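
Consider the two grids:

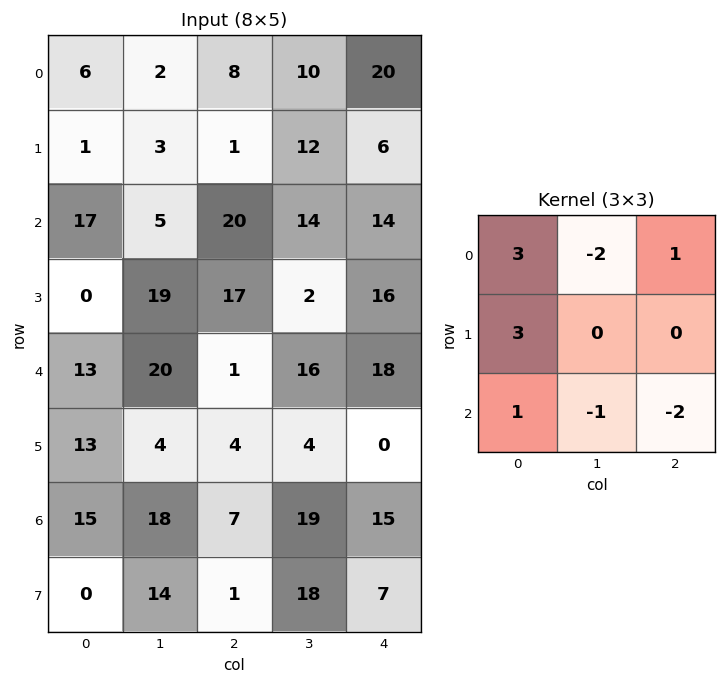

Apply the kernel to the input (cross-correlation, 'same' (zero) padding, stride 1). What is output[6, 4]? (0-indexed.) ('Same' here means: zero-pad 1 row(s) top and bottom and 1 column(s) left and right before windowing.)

The receptive field on the zero-padded input at this output position is [4 0 0 / 19 15 0 / 18 7 0]. Elementwise product with the kernel and sum: 4·3 + 0·-2 + 0·1 + 19·3 + 18·1 + 7·-1 + 0·-2.

80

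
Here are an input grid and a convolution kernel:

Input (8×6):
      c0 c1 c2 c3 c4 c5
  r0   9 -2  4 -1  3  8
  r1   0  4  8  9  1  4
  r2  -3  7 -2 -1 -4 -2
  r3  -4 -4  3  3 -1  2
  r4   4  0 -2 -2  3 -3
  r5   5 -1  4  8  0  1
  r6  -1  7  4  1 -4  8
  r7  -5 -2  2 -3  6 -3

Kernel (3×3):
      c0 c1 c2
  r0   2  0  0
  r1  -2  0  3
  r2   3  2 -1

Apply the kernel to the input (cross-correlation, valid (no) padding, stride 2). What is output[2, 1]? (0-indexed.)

6

The receptive field on the input at this output position is [-2 -2 3 / 4 8 0 / 4 1 -4]. Elementwise product with the kernel and sum: -2·2 + 4·-2 + 0·3 + 4·3 + 1·2 + -4·-1.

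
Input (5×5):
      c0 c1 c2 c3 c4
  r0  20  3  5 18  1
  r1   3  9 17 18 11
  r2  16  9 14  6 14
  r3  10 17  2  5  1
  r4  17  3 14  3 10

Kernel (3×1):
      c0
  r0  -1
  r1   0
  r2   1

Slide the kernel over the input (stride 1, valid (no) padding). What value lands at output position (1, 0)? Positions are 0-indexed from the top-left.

The receptive field on the input at this output position is [3 / 16 / 10]. Elementwise product with the kernel and sum: 3·-1 + 10·1.

7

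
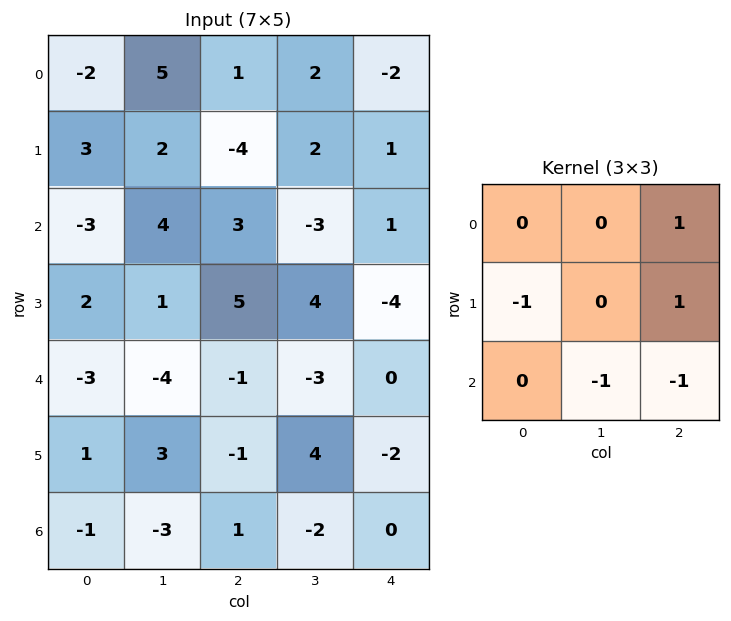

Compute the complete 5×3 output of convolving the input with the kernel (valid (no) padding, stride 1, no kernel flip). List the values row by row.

-13 2 5
-4 -14 -1
11 4 -5
5 2 -5
-1 -1 1

Output[0,0]: The receptive field on the input at this output position is [-2 5 1 / 3 2 -4 / -3 4 3]. Elementwise product with the kernel and sum: 1·1 + 3·-1 + -4·1 + 4·-1 + 3·-1.
Output[0,1]: The receptive field on the input at this output position is [5 1 2 / 2 -4 2 / 4 3 -3]. Elementwise product with the kernel and sum: 2·1 + 2·-1 + 2·1 + 3·-1 + -3·-1.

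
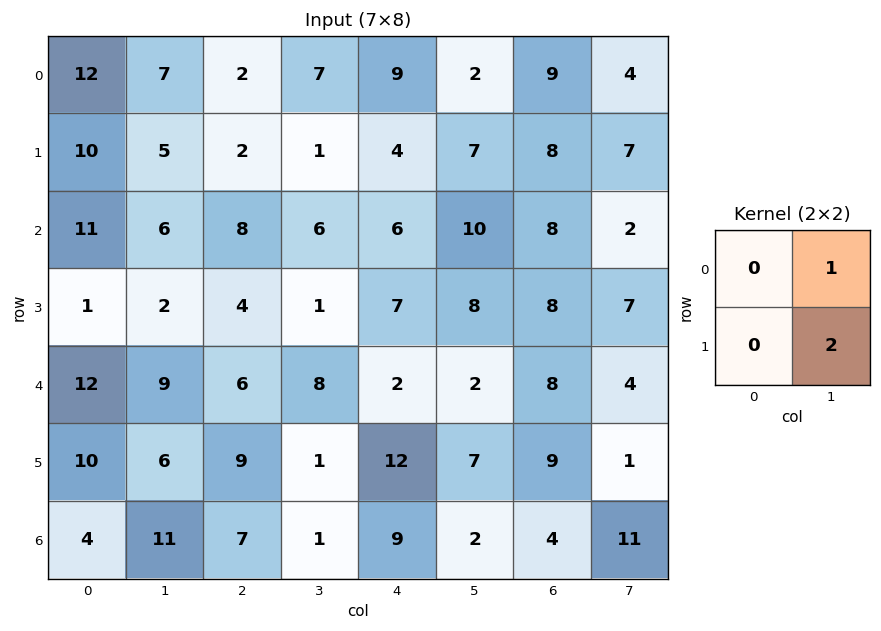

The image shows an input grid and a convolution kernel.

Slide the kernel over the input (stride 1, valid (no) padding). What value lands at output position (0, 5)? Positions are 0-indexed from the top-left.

The receptive field on the input at this output position is [2 9 / 7 8]. Elementwise product with the kernel and sum: 9·1 + 8·2.

25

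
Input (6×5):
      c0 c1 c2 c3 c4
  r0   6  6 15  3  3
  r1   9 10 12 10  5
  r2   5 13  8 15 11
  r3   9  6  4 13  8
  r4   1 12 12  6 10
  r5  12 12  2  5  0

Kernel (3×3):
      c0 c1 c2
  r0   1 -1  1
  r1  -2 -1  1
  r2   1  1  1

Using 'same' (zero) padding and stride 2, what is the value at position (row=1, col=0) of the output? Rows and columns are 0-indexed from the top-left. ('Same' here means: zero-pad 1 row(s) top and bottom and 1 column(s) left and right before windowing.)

The receptive field on the zero-padded input at this output position is [0 9 10 / 0 5 13 / 0 9 6]. Elementwise product with the kernel and sum: 0·1 + 9·-1 + 10·1 + 0·-2 + 5·-1 + 13·1 + 0·1 + 9·1 + 6·1.

24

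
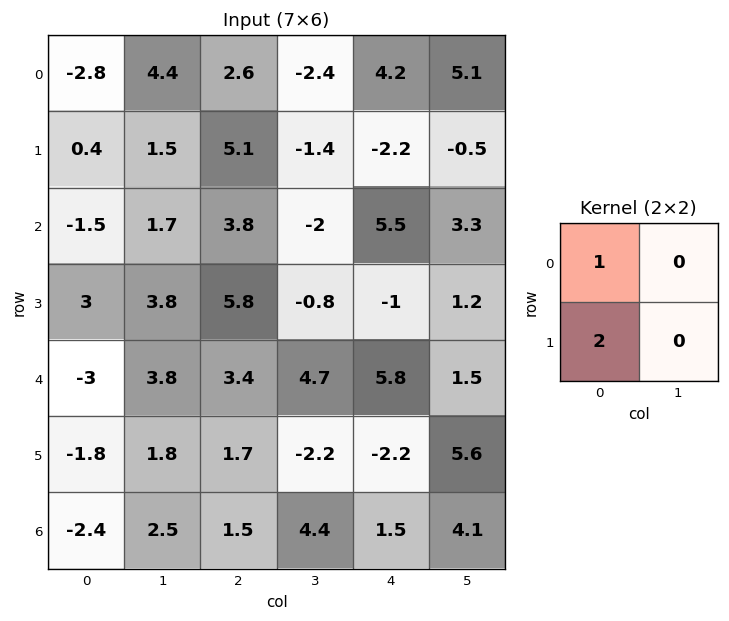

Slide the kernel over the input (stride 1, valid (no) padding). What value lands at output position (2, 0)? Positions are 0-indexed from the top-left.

The receptive field on the input at this output position is [-1.5 1.7 / 3 3.8]. Elementwise product with the kernel and sum: -1.5·1 + 3·2.

4.5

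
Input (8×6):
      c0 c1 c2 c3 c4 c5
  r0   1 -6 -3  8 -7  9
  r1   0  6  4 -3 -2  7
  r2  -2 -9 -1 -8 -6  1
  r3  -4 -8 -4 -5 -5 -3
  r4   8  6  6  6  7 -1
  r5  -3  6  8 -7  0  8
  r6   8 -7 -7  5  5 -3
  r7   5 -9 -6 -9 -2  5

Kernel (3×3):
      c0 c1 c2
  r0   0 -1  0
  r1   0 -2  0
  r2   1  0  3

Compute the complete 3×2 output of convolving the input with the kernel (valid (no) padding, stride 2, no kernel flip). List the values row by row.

-11 -21
51 45
-31 16

Output[0,0]: The receptive field on the input at this output position is [1 -6 -3 / 0 6 4 / -2 -9 -1]. Elementwise product with the kernel and sum: -6·-1 + 6·-2 + -2·1 + -1·3.
Output[0,1]: The receptive field on the input at this output position is [-3 8 -7 / 4 -3 -2 / -1 -8 -6]. Elementwise product with the kernel and sum: 8·-1 + -3·-2 + -1·1 + -6·3.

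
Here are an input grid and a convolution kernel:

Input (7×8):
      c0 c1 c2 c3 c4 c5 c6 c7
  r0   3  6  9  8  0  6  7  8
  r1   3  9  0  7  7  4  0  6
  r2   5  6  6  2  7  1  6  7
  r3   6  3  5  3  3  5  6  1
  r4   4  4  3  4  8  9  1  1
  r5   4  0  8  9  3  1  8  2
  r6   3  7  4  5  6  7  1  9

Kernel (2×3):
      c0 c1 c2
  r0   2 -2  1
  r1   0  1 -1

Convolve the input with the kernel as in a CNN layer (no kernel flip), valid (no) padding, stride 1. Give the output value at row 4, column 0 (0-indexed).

-5

The receptive field on the input at this output position is [4 4 3 / 4 0 8]. Elementwise product with the kernel and sum: 4·2 + 4·-2 + 3·1 + 0·1 + 8·-1.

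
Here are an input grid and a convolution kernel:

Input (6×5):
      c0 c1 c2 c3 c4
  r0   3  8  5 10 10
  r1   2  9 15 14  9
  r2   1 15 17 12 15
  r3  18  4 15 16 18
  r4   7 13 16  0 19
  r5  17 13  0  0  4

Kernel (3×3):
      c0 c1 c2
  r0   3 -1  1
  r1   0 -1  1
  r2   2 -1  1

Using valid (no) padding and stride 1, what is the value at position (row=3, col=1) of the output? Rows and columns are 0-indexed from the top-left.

The receptive field on the input at this output position is [4 15 16 / 13 16 0 / 13 0 0]. Elementwise product with the kernel and sum: 4·3 + 15·-1 + 16·1 + 16·-1 + 0·1 + 13·2 + 0·-1 + 0·1.

23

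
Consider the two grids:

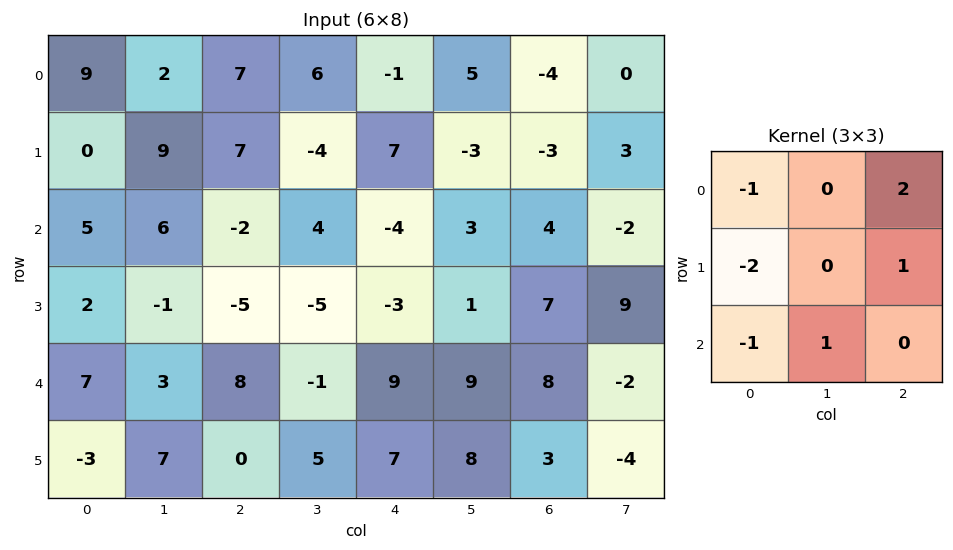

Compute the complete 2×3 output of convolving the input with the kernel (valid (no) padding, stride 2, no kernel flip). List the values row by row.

13 -10 -17
-22 -8 25

Output[0,0]: The receptive field on the input at this output position is [9 2 7 / 0 9 7 / 5 6 -2]. Elementwise product with the kernel and sum: 9·-1 + 7·2 + 0·-2 + 7·1 + 5·-1 + 6·1.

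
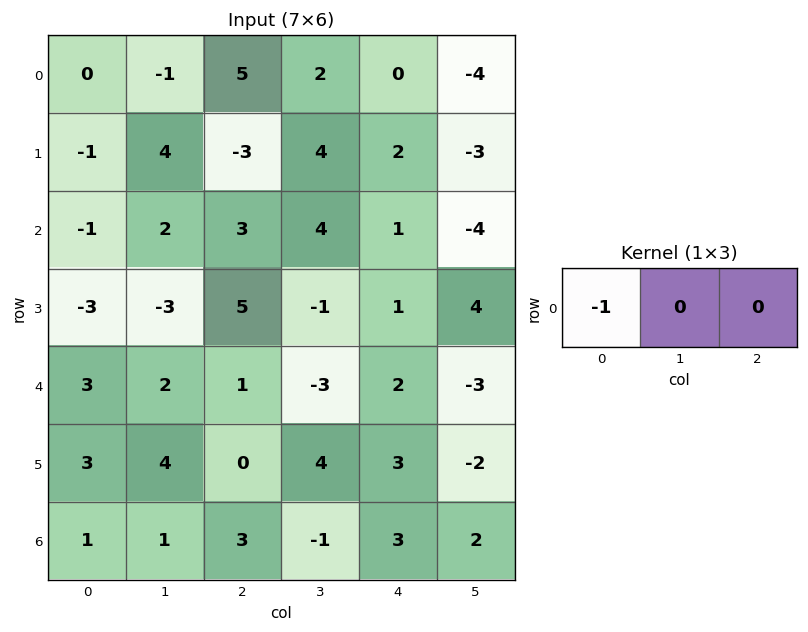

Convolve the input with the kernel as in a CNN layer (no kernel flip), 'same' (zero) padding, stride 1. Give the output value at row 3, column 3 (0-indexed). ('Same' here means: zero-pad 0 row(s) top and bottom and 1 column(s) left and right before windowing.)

-5

The receptive field on the zero-padded input at this output position is [5 -1 1]. Elementwise product with the kernel and sum: 5·-1.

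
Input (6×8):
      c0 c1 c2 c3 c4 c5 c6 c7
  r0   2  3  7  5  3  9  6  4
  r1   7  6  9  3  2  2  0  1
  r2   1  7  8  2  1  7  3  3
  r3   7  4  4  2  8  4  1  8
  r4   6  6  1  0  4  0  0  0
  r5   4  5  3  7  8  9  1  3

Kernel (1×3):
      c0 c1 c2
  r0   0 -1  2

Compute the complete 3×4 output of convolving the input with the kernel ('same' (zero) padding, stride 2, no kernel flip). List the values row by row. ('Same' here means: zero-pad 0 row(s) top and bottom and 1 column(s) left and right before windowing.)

Output[0,0]: The receptive field on the zero-padded input at this output position is [0 2 3]. Elementwise product with the kernel and sum: 2·-1 + 3·2.

4 3 15 2
13 -4 13 3
6 -1 -4 0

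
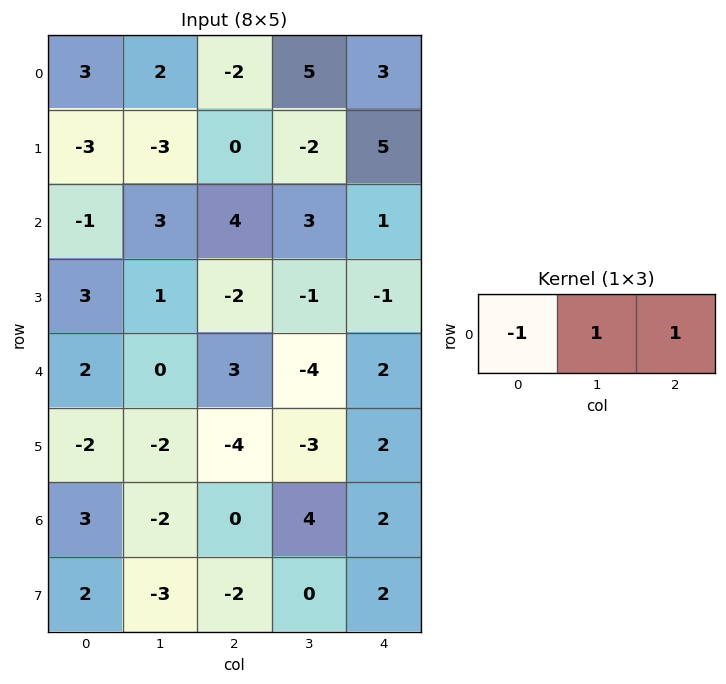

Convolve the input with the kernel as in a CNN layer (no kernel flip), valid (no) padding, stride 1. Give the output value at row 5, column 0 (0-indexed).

-4

The receptive field on the input at this output position is [-2 -2 -4]. Elementwise product with the kernel and sum: -2·-1 + -2·1 + -4·1.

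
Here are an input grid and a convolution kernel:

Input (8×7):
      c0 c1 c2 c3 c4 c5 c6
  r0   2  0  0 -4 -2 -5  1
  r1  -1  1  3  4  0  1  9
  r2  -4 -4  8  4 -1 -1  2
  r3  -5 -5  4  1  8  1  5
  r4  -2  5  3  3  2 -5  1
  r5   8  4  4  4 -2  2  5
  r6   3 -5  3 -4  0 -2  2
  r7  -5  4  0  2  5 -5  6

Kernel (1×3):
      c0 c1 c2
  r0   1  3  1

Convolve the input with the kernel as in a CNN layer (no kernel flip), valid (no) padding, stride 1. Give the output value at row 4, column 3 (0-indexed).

4

The receptive field on the input at this output position is [3 2 -5]. Elementwise product with the kernel and sum: 3·1 + 2·3 + -5·1.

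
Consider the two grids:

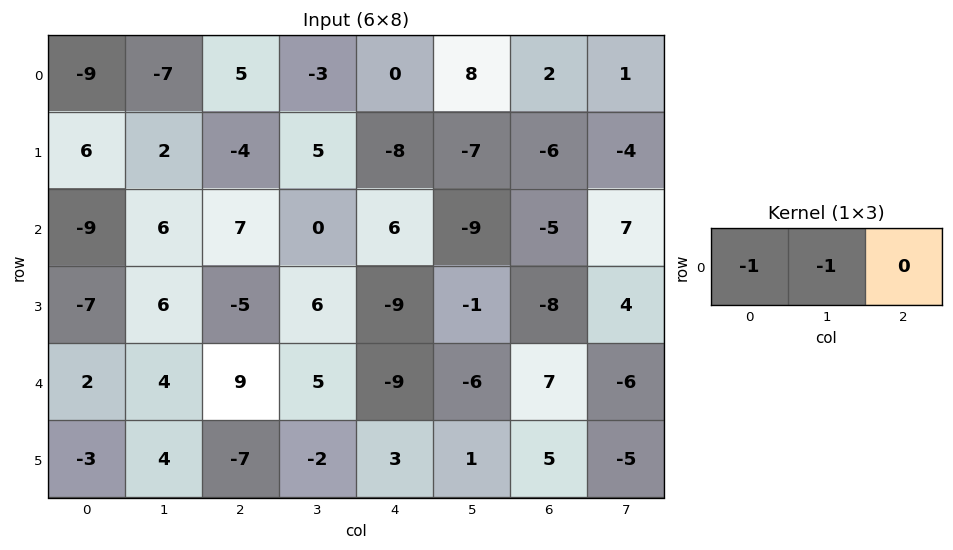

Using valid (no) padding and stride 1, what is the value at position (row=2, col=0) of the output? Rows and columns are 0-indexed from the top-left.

The receptive field on the input at this output position is [-9 6 7]. Elementwise product with the kernel and sum: -9·-1 + 6·-1.

3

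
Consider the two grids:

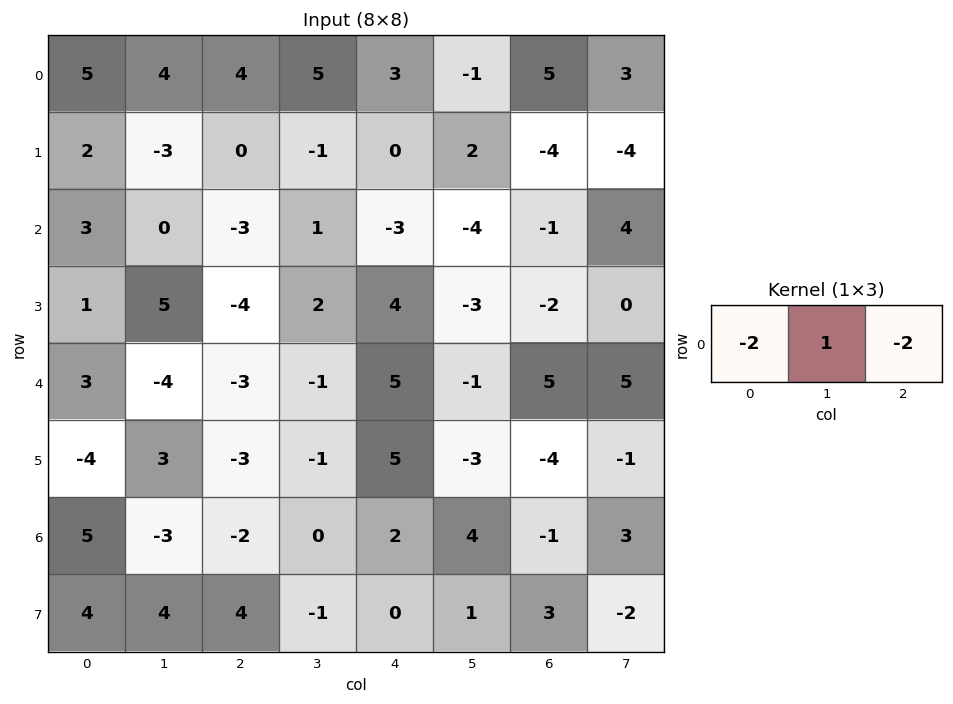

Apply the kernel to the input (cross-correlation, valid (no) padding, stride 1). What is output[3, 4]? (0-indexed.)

The receptive field on the input at this output position is [4 -3 -2]. Elementwise product with the kernel and sum: 4·-2 + -3·1 + -2·-2.

-7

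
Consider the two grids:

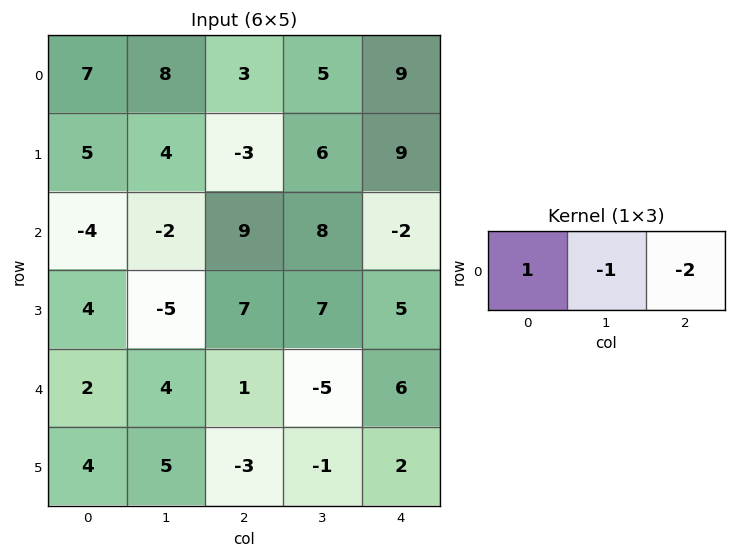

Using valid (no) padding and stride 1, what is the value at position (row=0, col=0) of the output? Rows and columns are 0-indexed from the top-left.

The receptive field on the input at this output position is [7 8 3]. Elementwise product with the kernel and sum: 7·1 + 8·-1 + 3·-2.

-7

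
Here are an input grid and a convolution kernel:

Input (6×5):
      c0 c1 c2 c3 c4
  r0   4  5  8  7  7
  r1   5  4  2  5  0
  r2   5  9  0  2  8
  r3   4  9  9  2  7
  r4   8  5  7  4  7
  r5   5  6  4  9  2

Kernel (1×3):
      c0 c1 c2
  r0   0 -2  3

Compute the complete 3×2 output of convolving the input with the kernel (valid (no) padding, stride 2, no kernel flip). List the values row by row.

Output[0,0]: The receptive field on the input at this output position is [4 5 8]. Elementwise product with the kernel and sum: 5·-2 + 8·3.

14 7
-18 20
11 13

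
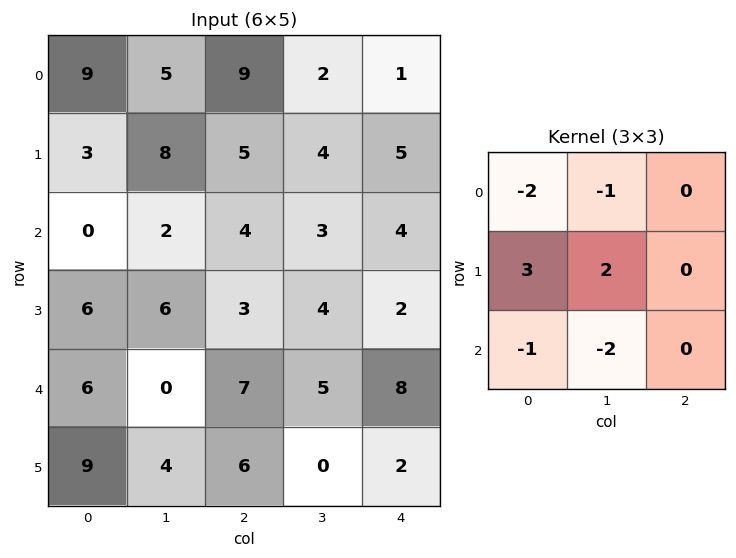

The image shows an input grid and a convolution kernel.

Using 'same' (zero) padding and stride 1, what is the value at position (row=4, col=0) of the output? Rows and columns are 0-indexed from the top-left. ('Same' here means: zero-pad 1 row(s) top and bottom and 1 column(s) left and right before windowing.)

The receptive field on the zero-padded input at this output position is [0 6 6 / 0 6 0 / 0 9 4]. Elementwise product with the kernel and sum: 0·-2 + 6·-1 + 0·3 + 6·2 + 0·-1 + 9·-2.

-12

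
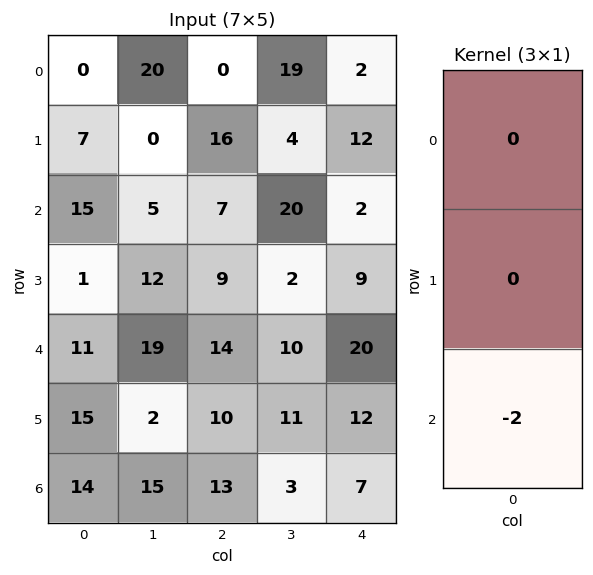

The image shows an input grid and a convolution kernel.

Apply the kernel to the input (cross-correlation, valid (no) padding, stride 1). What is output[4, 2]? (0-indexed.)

The receptive field on the input at this output position is [14 / 10 / 13]. Elementwise product with the kernel and sum: 13·-2.

-26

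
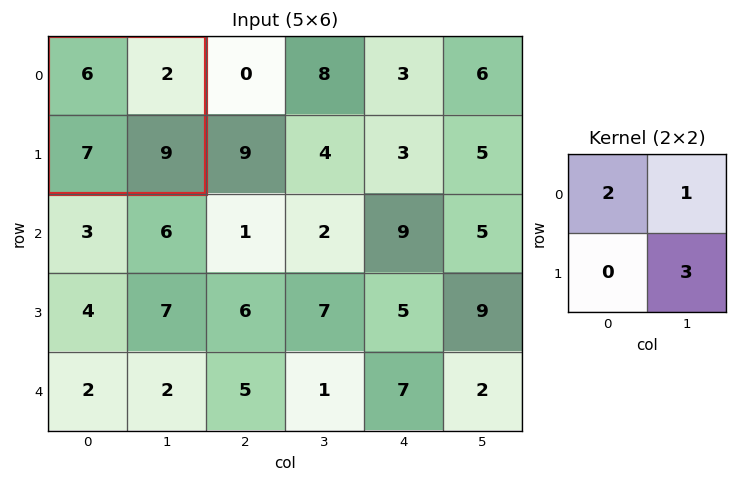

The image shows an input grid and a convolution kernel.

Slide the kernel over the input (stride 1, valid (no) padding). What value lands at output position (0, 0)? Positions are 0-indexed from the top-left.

The receptive field on the input at this output position is [6 2 / 7 9]. Elementwise product with the kernel and sum: 6·2 + 2·1 + 9·3.

41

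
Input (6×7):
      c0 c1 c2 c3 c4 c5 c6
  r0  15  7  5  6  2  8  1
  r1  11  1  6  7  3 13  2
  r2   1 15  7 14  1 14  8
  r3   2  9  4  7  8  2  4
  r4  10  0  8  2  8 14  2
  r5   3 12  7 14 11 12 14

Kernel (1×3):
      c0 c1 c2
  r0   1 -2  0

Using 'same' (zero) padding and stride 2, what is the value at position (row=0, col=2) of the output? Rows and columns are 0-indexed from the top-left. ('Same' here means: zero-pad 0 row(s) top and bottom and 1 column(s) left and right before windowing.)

The receptive field on the zero-padded input at this output position is [6 2 8]. Elementwise product with the kernel and sum: 6·1 + 2·-2.

2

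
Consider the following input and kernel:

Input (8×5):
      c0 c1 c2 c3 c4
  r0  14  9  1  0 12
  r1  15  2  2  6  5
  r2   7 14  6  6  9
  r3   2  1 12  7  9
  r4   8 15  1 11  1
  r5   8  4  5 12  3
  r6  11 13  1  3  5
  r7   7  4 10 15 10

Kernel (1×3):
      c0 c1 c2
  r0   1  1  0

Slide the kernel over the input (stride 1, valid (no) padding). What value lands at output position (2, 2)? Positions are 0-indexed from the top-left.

The receptive field on the input at this output position is [6 6 9]. Elementwise product with the kernel and sum: 6·1 + 6·1.

12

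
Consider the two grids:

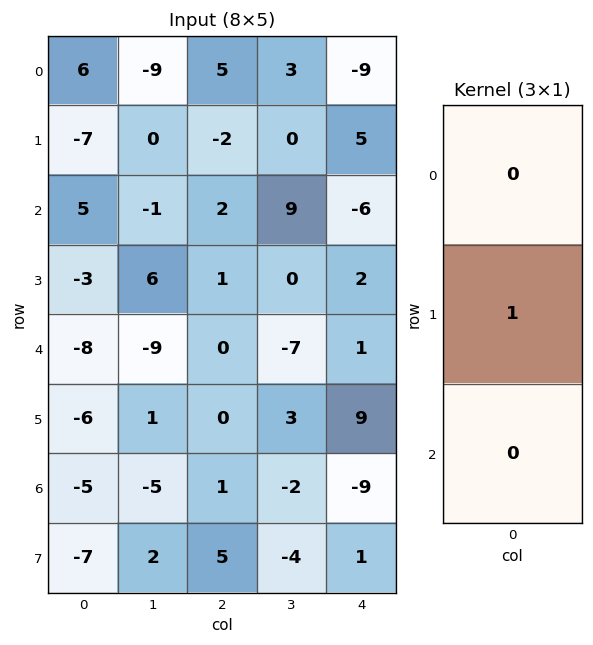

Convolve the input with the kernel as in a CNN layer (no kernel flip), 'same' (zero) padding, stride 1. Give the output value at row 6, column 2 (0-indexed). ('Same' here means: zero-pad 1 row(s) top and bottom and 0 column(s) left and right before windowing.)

The receptive field on the zero-padded input at this output position is [0 / 1 / 5]. Elementwise product with the kernel and sum: 1·1.

1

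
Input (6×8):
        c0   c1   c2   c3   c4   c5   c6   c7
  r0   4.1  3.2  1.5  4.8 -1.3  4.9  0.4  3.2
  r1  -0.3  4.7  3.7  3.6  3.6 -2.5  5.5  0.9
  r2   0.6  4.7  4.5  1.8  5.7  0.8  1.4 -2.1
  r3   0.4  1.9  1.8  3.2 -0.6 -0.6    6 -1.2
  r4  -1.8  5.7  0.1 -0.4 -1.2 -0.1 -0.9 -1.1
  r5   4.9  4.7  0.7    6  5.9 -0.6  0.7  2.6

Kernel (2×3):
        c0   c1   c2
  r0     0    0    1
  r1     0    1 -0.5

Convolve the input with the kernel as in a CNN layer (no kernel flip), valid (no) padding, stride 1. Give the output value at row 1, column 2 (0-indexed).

2.55

The receptive field on the input at this output position is [3.7 3.6 3.6 / 4.5 1.8 5.7]. Elementwise product with the kernel and sum: 3.6·1 + 1.8·1 + 5.7·-0.5.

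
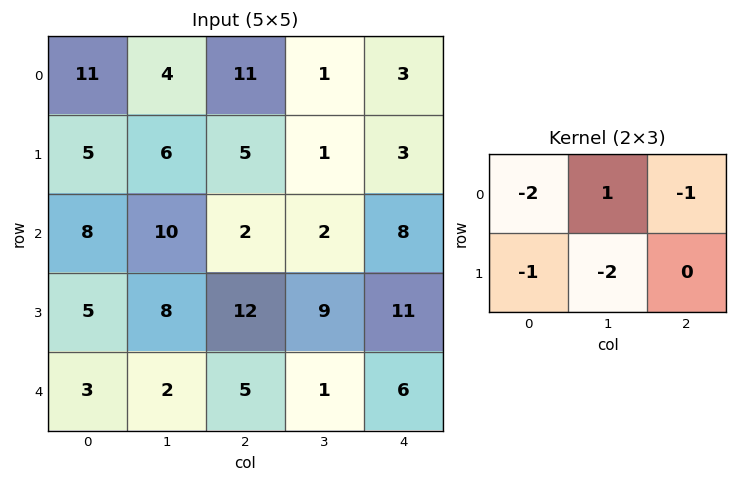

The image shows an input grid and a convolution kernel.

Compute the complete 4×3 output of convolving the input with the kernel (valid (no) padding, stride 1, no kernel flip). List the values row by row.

Output[0,0]: The receptive field on the input at this output position is [11 4 11 / 5 6 5]. Elementwise product with the kernel and sum: 11·-2 + 4·1 + 11·-1 + 5·-1 + 6·-2.
Output[0,1]: The receptive field on the input at this output position is [4 11 1 / 6 5 1]. Elementwise product with the kernel and sum: 4·-2 + 11·1 + 1·-1 + 6·-1 + 5·-2.

-46 -14 -31
-37 -22 -18
-29 -52 -40
-21 -25 -33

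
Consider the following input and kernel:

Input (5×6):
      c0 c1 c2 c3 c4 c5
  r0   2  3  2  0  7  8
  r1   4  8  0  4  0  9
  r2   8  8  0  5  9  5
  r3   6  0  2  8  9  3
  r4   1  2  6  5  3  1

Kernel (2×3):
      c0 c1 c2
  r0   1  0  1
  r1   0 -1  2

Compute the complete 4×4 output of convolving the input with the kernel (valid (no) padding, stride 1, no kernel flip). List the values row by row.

Output[0,0]: The receptive field on the input at this output position is [2 3 2 / 4 8 0]. Elementwise product with the kernel and sum: 2·1 + 2·1 + 8·-1 + 0·2.
Output[0,1]: The receptive field on the input at this output position is [3 2 0 / 8 0 4]. Elementwise product with the kernel and sum: 3·1 + 0·1 + 0·-1 + 4·2.

-4 11 5 26
-4 22 13 14
12 27 19 7
18 12 12 10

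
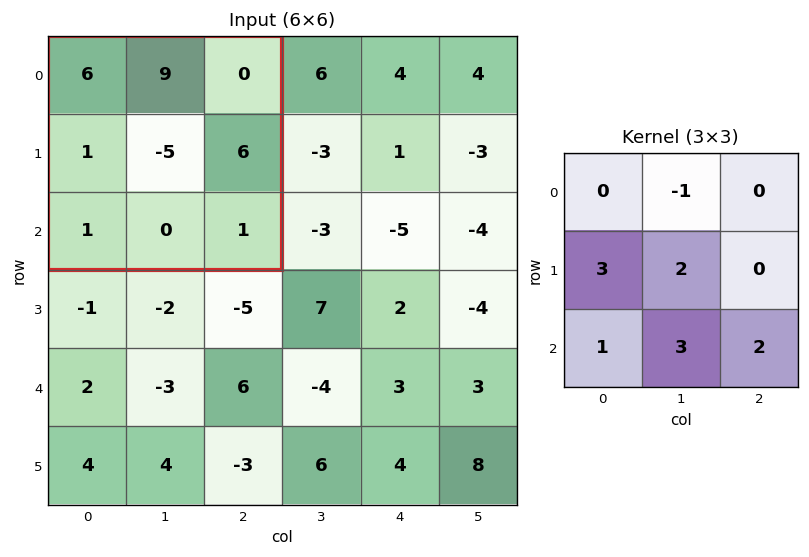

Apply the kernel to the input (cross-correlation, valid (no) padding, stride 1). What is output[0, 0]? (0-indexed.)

-13

The receptive field on the input at this output position is [6 9 0 / 1 -5 6 / 1 0 1]. Elementwise product with the kernel and sum: 9·-1 + 1·3 + -5·2 + 1·1 + 0·3 + 1·2.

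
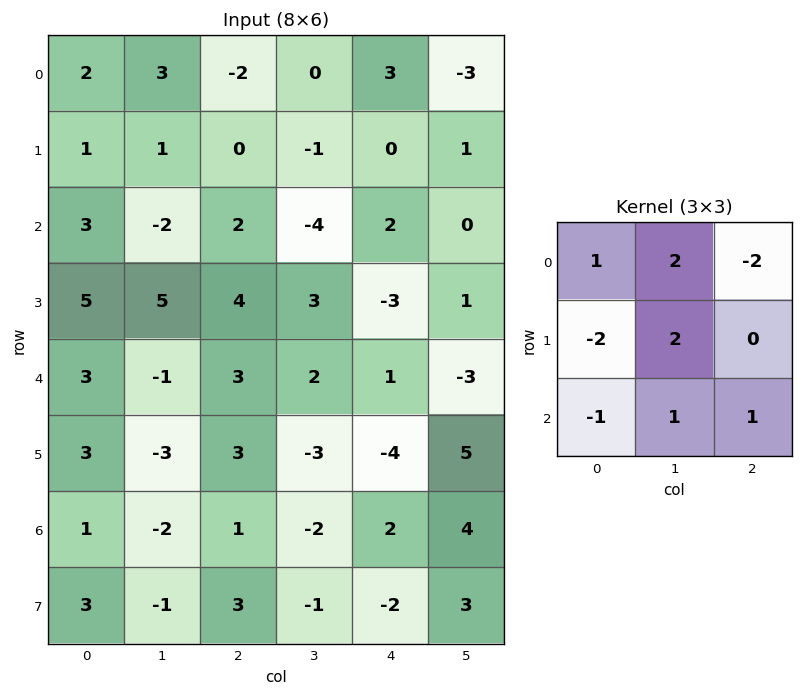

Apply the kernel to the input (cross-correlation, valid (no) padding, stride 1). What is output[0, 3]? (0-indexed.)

The receptive field on the input at this output position is [0 3 -3 / -1 0 1 / -4 2 0]. Elementwise product with the kernel and sum: 0·1 + 3·2 + -3·-2 + -1·-2 + 0·2 + -4·-1 + 2·1 + 0·1.

20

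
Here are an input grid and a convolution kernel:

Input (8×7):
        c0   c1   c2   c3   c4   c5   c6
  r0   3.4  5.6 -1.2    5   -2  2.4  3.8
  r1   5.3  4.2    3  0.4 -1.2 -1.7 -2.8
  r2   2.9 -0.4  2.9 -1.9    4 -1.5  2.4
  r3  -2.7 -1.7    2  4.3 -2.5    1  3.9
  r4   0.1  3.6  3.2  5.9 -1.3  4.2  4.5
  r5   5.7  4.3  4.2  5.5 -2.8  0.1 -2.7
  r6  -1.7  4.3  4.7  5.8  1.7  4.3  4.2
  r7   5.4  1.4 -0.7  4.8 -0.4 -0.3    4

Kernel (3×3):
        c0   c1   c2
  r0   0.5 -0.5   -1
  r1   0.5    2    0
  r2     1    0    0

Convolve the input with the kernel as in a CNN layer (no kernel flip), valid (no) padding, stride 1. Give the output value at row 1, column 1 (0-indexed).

4.1

The receptive field on the input at this output position is [4.2 3 0.4 / -0.4 2.9 -1.9 / -1.7 2 4.3]. Elementwise product with the kernel and sum: 4.2·0.5 + 3·-0.5 + 0.4·-1 + -0.4·0.5 + 2.9·2 + -1.7·1.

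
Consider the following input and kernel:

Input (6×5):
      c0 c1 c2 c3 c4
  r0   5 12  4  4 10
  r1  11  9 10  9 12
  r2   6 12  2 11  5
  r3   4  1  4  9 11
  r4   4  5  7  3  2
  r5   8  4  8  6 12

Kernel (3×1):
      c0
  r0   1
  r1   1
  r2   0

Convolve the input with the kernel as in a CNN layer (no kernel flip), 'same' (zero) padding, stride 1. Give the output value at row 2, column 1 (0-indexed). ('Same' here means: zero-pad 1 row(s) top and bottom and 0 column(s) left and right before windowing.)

The receptive field on the zero-padded input at this output position is [9 / 12 / 1]. Elementwise product with the kernel and sum: 9·1 + 12·1.

21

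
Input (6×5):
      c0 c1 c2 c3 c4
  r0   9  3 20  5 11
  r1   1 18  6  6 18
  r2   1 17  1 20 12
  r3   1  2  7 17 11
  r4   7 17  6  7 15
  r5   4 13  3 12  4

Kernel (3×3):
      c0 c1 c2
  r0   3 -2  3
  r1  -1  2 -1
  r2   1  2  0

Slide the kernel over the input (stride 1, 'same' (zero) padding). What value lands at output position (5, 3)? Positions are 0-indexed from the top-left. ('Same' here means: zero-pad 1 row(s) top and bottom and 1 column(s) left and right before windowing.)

66

The receptive field on the zero-padded input at this output position is [6 7 15 / 3 12 4 / 0 0 0]. Elementwise product with the kernel and sum: 6·3 + 7·-2 + 15·3 + 3·-1 + 12·2 + 4·-1 + 0·1 + 0·2.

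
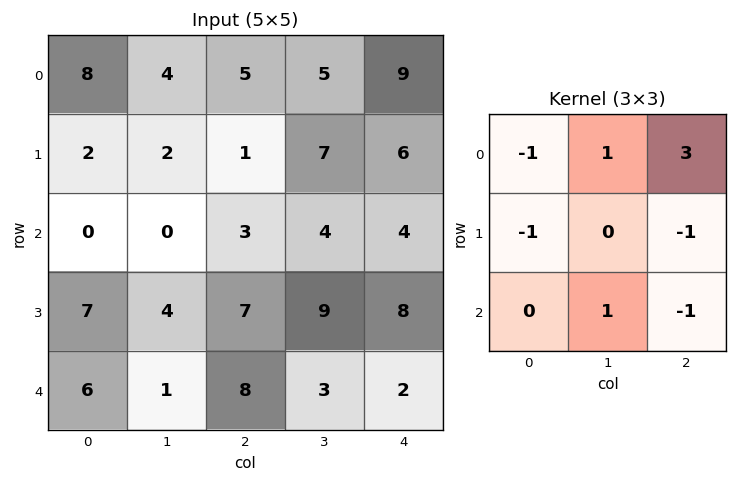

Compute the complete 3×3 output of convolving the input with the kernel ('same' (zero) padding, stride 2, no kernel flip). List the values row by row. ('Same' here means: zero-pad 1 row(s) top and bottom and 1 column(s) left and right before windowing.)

-4 -15 1
11 14 3
18 26 -4

Output[0,0]: The receptive field on the zero-padded input at this output position is [0 0 0 / 0 8 4 / 0 2 2]. Elementwise product with the kernel and sum: 0·-1 + 0·1 + 0·3 + 0·-1 + 4·-1 + 2·1 + 2·-1.
Output[0,1]: The receptive field on the zero-padded input at this output position is [0 0 0 / 4 5 5 / 2 1 7]. Elementwise product with the kernel and sum: 0·-1 + 0·1 + 0·3 + 4·-1 + 5·-1 + 1·1 + 7·-1.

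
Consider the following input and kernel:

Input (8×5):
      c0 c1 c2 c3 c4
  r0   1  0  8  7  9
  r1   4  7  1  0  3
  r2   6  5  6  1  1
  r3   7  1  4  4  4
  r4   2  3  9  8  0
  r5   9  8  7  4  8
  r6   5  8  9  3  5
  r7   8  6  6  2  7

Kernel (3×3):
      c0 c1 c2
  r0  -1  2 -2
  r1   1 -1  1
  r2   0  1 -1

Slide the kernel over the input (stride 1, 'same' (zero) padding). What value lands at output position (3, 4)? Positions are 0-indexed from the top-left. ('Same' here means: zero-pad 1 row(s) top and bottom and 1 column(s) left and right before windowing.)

1

The receptive field on the zero-padded input at this output position is [1 1 0 / 4 4 0 / 8 0 0]. Elementwise product with the kernel and sum: 1·-1 + 1·2 + 0·-2 + 4·1 + 4·-1 + 0·1 + 0·1 + 0·-1.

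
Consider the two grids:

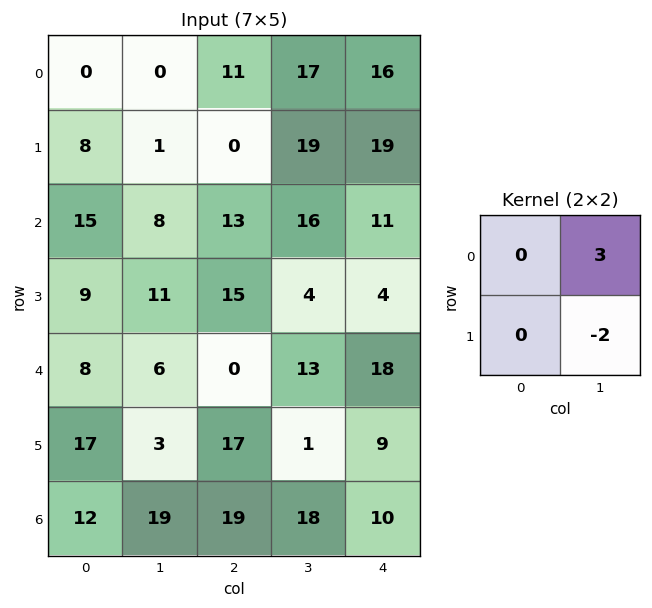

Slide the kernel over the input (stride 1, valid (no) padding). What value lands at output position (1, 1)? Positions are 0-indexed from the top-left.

-26

The receptive field on the input at this output position is [1 0 / 8 13]. Elementwise product with the kernel and sum: 0·3 + 13·-2.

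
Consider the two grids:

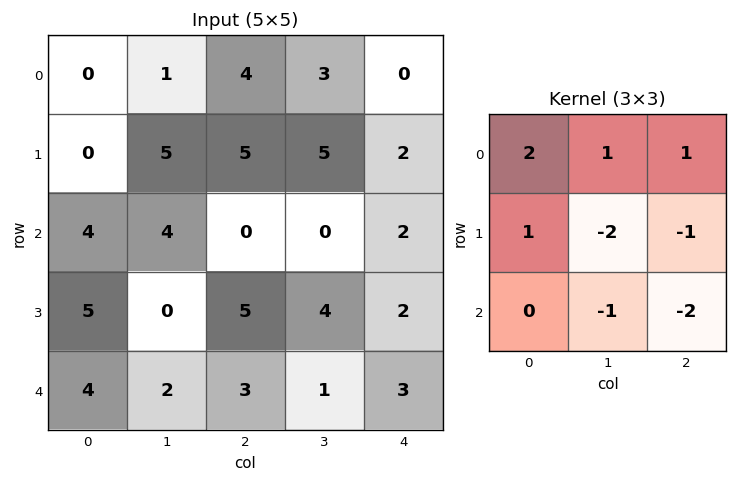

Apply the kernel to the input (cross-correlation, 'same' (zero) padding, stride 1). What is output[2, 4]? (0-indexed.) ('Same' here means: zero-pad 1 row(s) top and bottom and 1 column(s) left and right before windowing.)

The receptive field on the zero-padded input at this output position is [5 2 0 / 0 2 0 / 4 2 0]. Elementwise product with the kernel and sum: 5·2 + 2·1 + 0·1 + 0·1 + 2·-2 + 0·-1 + 2·-1 + 0·-2.

6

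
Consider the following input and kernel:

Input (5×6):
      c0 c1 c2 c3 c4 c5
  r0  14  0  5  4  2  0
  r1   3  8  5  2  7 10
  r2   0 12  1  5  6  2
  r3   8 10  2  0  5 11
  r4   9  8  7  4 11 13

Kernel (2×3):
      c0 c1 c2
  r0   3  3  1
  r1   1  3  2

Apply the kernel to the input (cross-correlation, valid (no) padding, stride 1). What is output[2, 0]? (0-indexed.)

79

The receptive field on the input at this output position is [0 12 1 / 8 10 2]. Elementwise product with the kernel and sum: 0·3 + 12·3 + 1·1 + 8·1 + 10·3 + 2·2.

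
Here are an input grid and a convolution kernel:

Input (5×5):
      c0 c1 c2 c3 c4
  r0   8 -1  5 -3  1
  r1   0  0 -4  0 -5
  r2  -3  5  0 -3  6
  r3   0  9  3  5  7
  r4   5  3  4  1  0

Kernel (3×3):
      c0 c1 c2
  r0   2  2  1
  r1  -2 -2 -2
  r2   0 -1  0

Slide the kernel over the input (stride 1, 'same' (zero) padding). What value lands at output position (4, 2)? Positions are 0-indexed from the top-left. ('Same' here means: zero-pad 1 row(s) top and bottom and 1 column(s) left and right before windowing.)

13

The receptive field on the zero-padded input at this output position is [9 3 5 / 3 4 1 / 0 0 0]. Elementwise product with the kernel and sum: 9·2 + 3·2 + 5·1 + 3·-2 + 4·-2 + 1·-2 + 0·-1.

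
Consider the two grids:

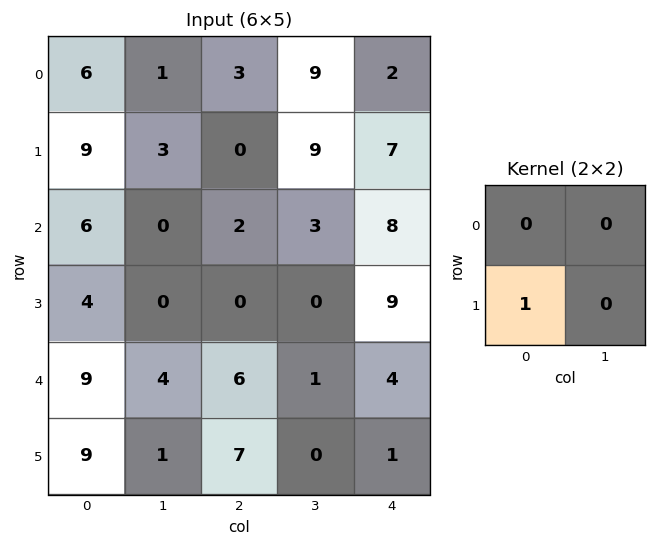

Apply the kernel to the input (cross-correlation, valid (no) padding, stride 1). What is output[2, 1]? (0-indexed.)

0

The receptive field on the input at this output position is [0 2 / 0 0]. Elementwise product with the kernel and sum: 0·1.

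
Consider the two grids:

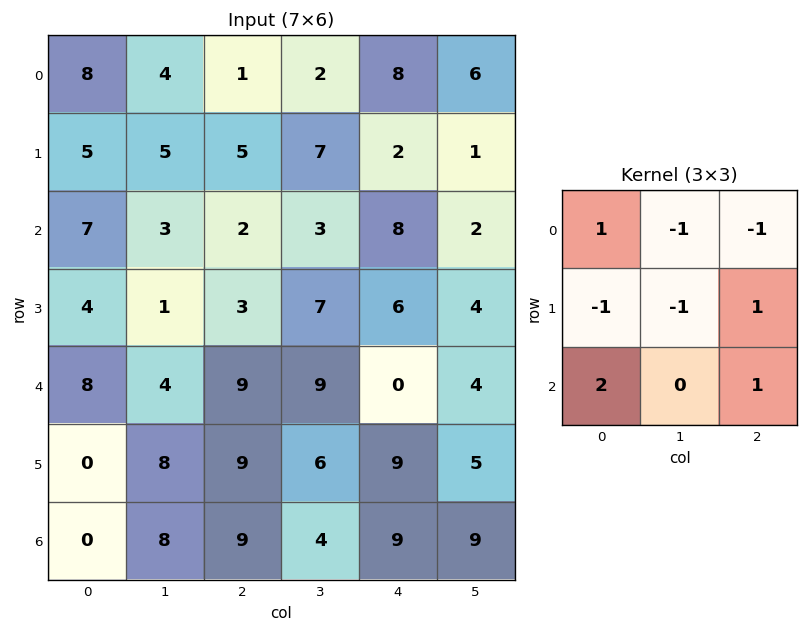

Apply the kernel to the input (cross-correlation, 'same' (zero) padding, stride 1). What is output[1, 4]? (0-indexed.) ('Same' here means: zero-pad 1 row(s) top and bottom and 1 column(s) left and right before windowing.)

The receptive field on the zero-padded input at this output position is [2 8 6 / 7 2 1 / 3 8 2]. Elementwise product with the kernel and sum: 2·1 + 8·-1 + 6·-1 + 7·-1 + 2·-1 + 1·1 + 3·2 + 2·1.

-12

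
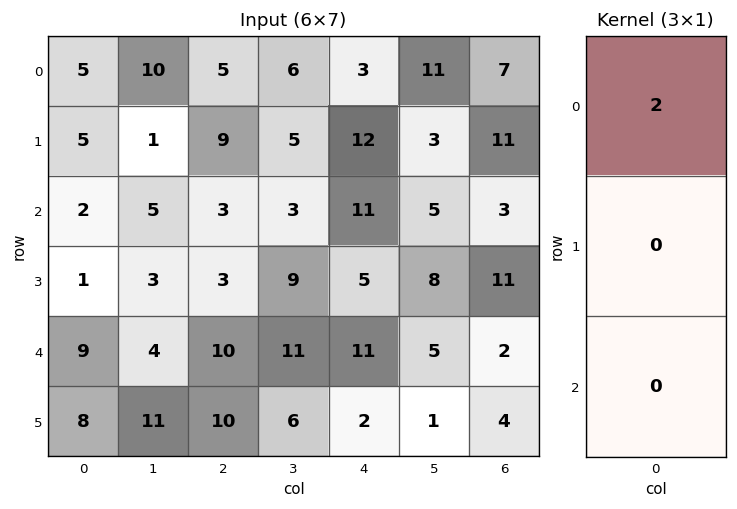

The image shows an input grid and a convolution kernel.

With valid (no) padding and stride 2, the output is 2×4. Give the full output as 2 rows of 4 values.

Output[0,0]: The receptive field on the input at this output position is [5 / 5 / 2]. Elementwise product with the kernel and sum: 5·2.

10 10 6 14
4 6 22 6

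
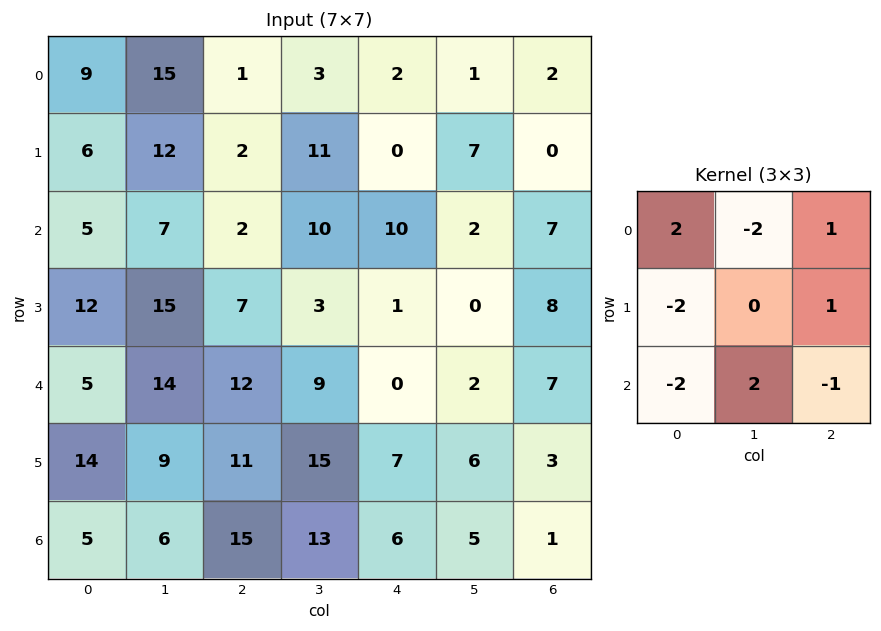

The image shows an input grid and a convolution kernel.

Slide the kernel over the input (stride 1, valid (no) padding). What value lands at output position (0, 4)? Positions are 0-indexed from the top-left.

-19

The receptive field on the input at this output position is [2 1 2 / 0 7 0 / 10 2 7]. Elementwise product with the kernel and sum: 2·2 + 1·-2 + 2·1 + 0·-2 + 0·1 + 10·-2 + 2·2 + 7·-1.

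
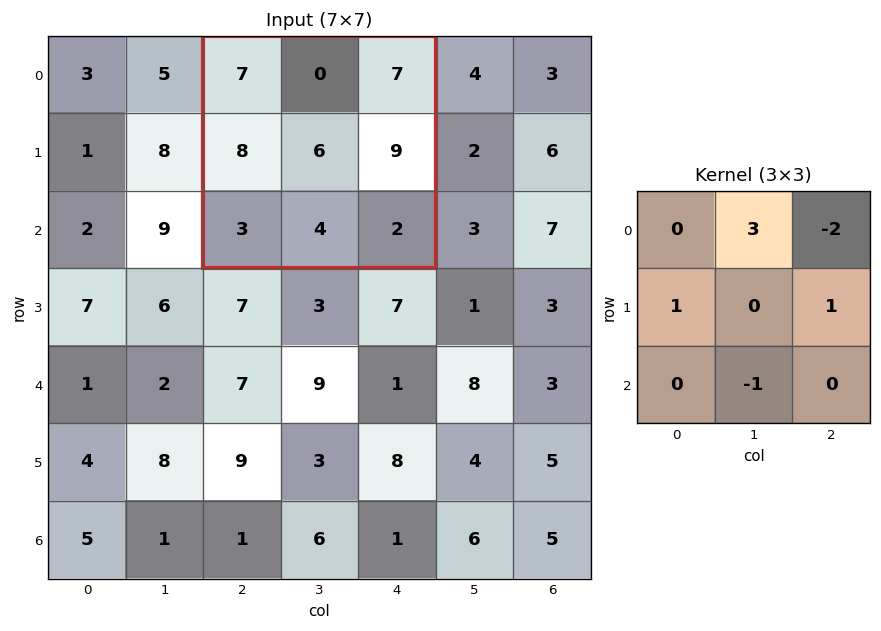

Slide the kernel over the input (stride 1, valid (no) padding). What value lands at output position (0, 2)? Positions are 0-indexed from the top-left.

-1

The receptive field on the input at this output position is [7 0 7 / 8 6 9 / 3 4 2]. Elementwise product with the kernel and sum: 0·3 + 7·-2 + 8·1 + 9·1 + 4·-1.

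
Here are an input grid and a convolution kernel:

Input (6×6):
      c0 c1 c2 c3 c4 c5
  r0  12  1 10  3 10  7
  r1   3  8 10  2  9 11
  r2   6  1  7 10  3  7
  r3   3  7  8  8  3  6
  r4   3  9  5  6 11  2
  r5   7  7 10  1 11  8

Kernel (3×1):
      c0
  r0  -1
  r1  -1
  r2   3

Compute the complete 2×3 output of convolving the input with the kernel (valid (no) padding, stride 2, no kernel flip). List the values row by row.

Output[0,0]: The receptive field on the input at this output position is [12 / 3 / 6]. Elementwise product with the kernel and sum: 12·-1 + 3·-1 + 6·3.
Output[0,1]: The receptive field on the input at this output position is [10 / 10 / 7]. Elementwise product with the kernel and sum: 10·-1 + 10·-1 + 7·3.

3 1 -10
0 0 27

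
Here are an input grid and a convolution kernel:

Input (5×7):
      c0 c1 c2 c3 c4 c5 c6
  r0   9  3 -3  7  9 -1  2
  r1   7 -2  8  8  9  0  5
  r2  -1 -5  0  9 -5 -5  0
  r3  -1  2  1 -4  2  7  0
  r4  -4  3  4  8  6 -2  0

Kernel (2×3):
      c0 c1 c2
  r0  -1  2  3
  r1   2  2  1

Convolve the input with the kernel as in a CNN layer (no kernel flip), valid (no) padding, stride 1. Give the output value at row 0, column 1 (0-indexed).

32

The receptive field on the input at this output position is [3 -3 7 / -2 8 8]. Elementwise product with the kernel and sum: 3·-1 + -3·2 + 7·3 + -2·2 + 8·2 + 8·1.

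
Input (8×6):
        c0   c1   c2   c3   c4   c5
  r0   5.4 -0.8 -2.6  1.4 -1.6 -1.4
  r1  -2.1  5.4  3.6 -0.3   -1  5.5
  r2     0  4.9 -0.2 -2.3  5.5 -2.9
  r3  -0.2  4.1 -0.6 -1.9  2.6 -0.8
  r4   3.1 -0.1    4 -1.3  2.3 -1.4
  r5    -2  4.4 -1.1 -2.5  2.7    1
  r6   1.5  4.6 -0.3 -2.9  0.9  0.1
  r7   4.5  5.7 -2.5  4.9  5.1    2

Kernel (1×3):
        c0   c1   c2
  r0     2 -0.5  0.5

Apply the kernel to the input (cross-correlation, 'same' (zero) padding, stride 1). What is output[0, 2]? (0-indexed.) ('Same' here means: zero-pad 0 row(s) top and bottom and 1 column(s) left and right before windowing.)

0.4

The receptive field on the zero-padded input at this output position is [-0.8 -2.6 1.4]. Elementwise product with the kernel and sum: -0.8·2 + -2.6·-0.5 + 1.4·0.5.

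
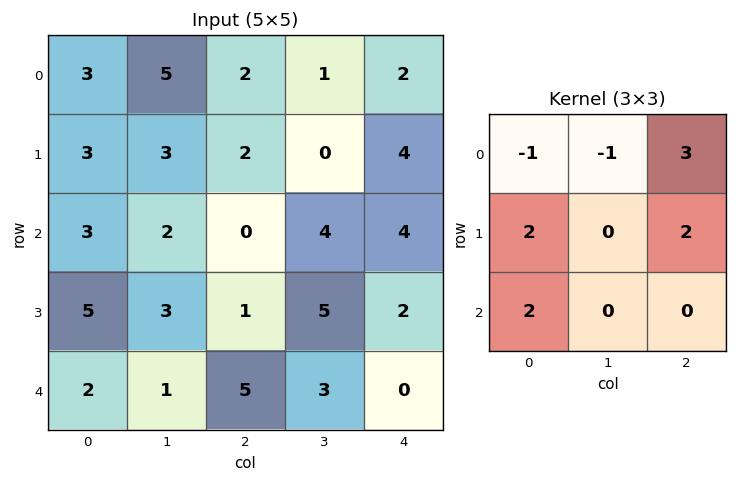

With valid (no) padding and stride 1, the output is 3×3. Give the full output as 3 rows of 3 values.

14 6 15
16 13 20
11 28 24

Output[0,0]: The receptive field on the input at this output position is [3 5 2 / 3 3 2 / 3 2 0]. Elementwise product with the kernel and sum: 3·-1 + 5·-1 + 2·3 + 3·2 + 2·2 + 3·2.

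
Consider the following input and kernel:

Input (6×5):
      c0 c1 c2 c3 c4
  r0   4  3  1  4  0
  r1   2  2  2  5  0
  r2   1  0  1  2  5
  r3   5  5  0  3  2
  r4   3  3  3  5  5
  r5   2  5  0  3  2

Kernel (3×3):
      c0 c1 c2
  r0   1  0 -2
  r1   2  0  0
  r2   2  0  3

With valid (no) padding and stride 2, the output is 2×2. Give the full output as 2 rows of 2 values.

11 22
24 12

Output[0,0]: The receptive field on the input at this output position is [4 3 1 / 2 2 2 / 1 0 1]. Elementwise product with the kernel and sum: 4·1 + 1·-2 + 2·2 + 1·2 + 1·3.
Output[0,1]: The receptive field on the input at this output position is [1 4 0 / 2 5 0 / 1 2 5]. Elementwise product with the kernel and sum: 1·1 + 0·-2 + 2·2 + 1·2 + 5·3.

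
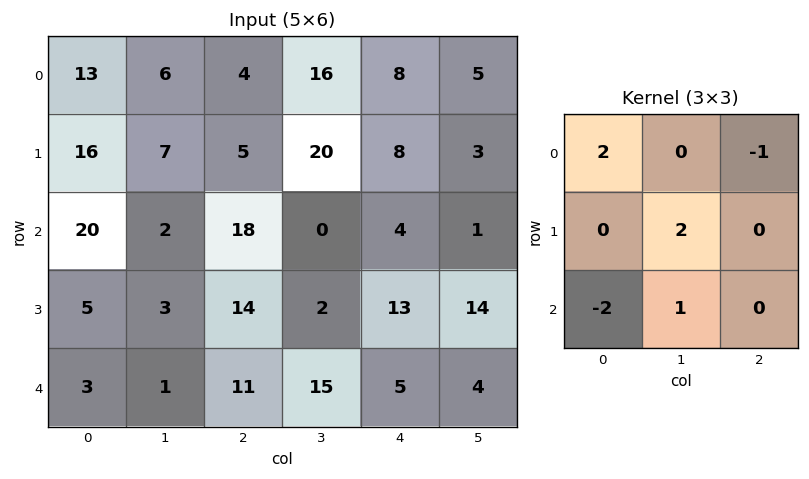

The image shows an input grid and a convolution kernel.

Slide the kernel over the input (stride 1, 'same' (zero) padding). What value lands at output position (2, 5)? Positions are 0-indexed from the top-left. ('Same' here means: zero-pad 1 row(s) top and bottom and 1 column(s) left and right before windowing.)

6

The receptive field on the zero-padded input at this output position is [8 3 0 / 4 1 0 / 13 14 0]. Elementwise product with the kernel and sum: 8·2 + 0·-1 + 1·2 + 13·-2 + 14·1.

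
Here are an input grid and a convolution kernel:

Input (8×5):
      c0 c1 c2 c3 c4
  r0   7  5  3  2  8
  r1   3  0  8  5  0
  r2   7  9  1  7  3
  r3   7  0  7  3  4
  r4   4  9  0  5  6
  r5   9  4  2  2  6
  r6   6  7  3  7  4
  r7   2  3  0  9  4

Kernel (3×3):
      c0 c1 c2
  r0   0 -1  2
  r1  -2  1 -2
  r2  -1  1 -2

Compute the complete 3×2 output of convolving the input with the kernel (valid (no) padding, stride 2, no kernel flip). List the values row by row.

-21 3
-30 -27
-32 -11

Output[0,0]: The receptive field on the input at this output position is [7 5 3 / 3 0 8 / 7 9 1]. Elementwise product with the kernel and sum: 5·-1 + 3·2 + 3·-2 + 0·1 + 8·-2 + 7·-1 + 9·1 + 1·-2.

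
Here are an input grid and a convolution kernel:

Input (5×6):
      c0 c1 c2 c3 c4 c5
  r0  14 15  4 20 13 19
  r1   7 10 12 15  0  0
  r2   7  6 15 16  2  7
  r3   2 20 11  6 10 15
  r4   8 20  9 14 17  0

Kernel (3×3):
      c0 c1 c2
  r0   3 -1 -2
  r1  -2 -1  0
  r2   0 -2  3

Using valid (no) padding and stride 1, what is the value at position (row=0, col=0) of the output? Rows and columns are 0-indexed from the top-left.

28

The receptive field on the input at this output position is [14 15 4 / 7 10 12 / 7 6 15]. Elementwise product with the kernel and sum: 14·3 + 15·-1 + 4·-2 + 7·-2 + 10·-1 + 6·-2 + 15·3.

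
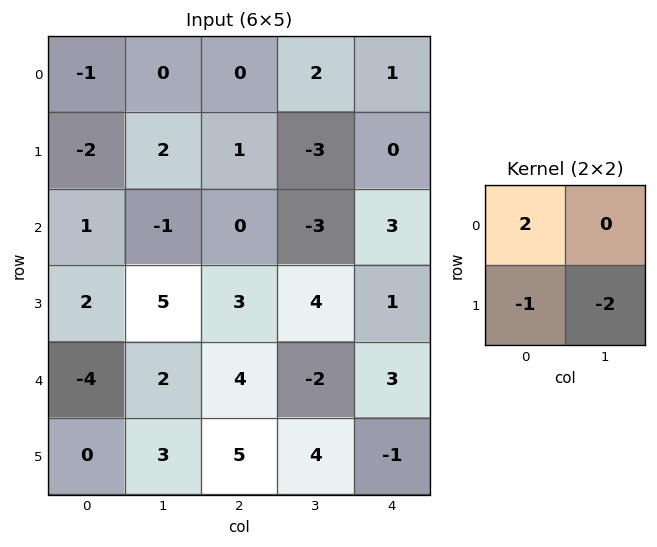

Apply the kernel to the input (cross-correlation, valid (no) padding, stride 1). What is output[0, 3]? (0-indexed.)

The receptive field on the input at this output position is [2 1 / -3 0]. Elementwise product with the kernel and sum: 2·2 + -3·-1 + 0·-2.

7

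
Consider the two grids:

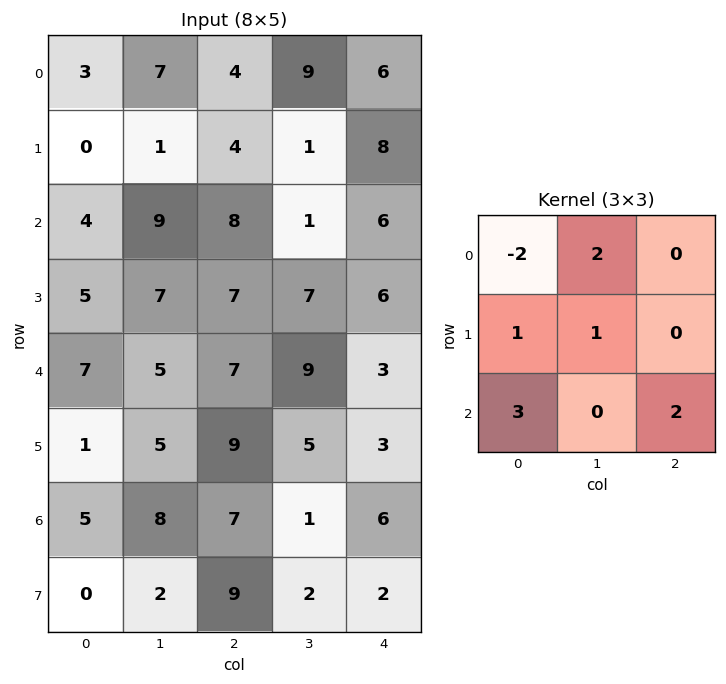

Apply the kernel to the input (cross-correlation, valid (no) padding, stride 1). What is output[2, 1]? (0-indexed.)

The receptive field on the input at this output position is [9 8 1 / 7 7 7 / 5 7 9]. Elementwise product with the kernel and sum: 9·-2 + 8·2 + 7·1 + 7·1 + 5·3 + 9·2.

45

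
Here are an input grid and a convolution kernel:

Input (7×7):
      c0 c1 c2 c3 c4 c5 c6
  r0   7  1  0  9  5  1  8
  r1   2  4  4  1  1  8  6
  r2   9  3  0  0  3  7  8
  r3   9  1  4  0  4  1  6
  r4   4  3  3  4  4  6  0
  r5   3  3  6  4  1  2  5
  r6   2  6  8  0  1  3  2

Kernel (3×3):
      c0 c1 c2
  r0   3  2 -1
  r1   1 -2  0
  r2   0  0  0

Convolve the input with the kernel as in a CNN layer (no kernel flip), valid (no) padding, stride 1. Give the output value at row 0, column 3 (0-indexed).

The receptive field on the input at this output position is [9 5 1 / 1 1 8 / 0 3 7]. Elementwise product with the kernel and sum: 9·3 + 5·2 + 1·-1 + 1·1 + 1·-2.

35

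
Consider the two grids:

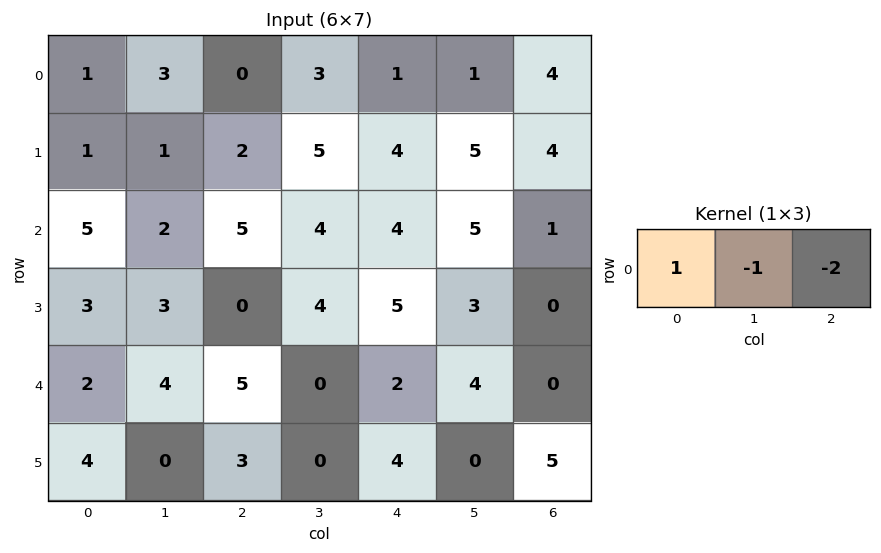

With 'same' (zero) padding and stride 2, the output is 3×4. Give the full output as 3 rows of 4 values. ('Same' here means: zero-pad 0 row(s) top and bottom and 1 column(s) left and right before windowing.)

-7 -3 0 -3
-9 -11 -10 4
-10 -1 -10 4

Output[0,0]: The receptive field on the zero-padded input at this output position is [0 1 3]. Elementwise product with the kernel and sum: 0·1 + 1·-1 + 3·-2.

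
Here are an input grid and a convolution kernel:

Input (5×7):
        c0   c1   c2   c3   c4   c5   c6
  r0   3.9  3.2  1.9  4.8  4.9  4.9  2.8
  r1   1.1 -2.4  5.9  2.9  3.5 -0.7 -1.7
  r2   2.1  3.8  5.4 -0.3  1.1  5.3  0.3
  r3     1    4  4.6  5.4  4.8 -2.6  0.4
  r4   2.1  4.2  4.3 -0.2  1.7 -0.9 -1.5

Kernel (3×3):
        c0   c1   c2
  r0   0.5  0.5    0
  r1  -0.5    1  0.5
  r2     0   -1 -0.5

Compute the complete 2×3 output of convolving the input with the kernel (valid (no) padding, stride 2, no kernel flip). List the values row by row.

Output[0,0]: The receptive field on the input at this output position is [3.9 3.2 1.9 / 1.1 -2.4 5.9 / 2.1 3.8 5.4]. Elementwise product with the kernel and sum: 3.9·0.5 + 3.2·0.5 + 1.1·-0.5 + -2.4·1 + 5.9·0.5 + 3.8·-1 + 5.4·-0.5.

-2.95 4.8 -3.85
2.4 7.4 0.05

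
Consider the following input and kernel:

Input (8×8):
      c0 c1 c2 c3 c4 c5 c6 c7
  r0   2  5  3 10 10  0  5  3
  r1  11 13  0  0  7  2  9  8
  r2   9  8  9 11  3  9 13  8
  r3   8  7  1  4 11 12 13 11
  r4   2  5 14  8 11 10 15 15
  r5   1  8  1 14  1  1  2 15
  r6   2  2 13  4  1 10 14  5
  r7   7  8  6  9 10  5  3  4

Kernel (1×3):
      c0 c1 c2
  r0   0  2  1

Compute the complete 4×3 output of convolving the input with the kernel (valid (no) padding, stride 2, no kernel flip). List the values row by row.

13 30 5
25 25 31
24 27 35
17 9 34

Output[0,0]: The receptive field on the input at this output position is [2 5 3]. Elementwise product with the kernel and sum: 5·2 + 3·1.
Output[0,1]: The receptive field on the input at this output position is [3 10 10]. Elementwise product with the kernel and sum: 10·2 + 10·1.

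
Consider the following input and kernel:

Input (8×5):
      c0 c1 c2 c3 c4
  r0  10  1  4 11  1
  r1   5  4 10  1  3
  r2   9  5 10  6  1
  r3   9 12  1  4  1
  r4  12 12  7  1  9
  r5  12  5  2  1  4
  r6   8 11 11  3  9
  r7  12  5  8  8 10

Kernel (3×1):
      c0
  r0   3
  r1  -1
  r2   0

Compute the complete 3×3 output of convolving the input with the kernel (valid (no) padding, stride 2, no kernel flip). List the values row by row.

25 2 0
18 29 2
24 19 23

Output[0,0]: The receptive field on the input at this output position is [10 / 5 / 9]. Elementwise product with the kernel and sum: 10·3 + 5·-1.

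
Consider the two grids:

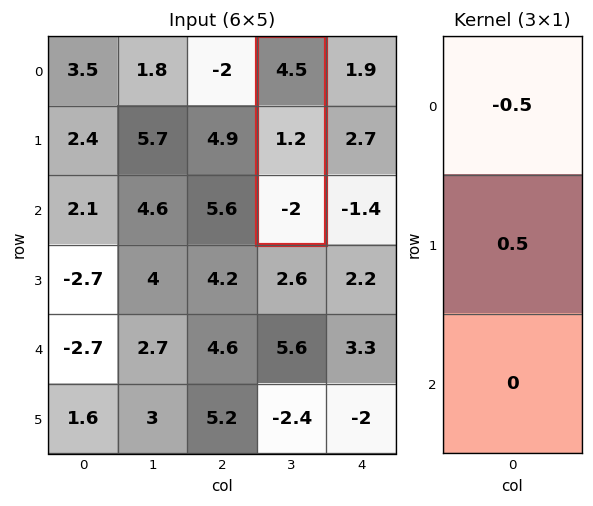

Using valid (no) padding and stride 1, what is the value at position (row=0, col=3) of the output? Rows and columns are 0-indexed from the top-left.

-1.65

The receptive field on the input at this output position is [4.5 / 1.2 / -2]. Elementwise product with the kernel and sum: 4.5·-0.5 + 1.2·0.5.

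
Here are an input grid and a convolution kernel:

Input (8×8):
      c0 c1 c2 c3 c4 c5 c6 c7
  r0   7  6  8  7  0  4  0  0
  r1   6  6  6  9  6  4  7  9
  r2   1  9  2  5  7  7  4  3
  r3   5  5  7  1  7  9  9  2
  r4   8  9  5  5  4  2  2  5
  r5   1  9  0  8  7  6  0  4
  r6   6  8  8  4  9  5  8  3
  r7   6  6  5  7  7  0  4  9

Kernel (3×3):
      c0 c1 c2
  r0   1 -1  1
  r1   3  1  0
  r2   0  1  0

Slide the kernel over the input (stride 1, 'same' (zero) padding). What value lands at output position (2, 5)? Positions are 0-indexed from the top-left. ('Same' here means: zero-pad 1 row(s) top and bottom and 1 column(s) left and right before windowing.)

46

The receptive field on the zero-padded input at this output position is [6 4 7 / 7 7 4 / 7 9 9]. Elementwise product with the kernel and sum: 6·1 + 4·-1 + 7·1 + 7·3 + 7·1 + 9·1.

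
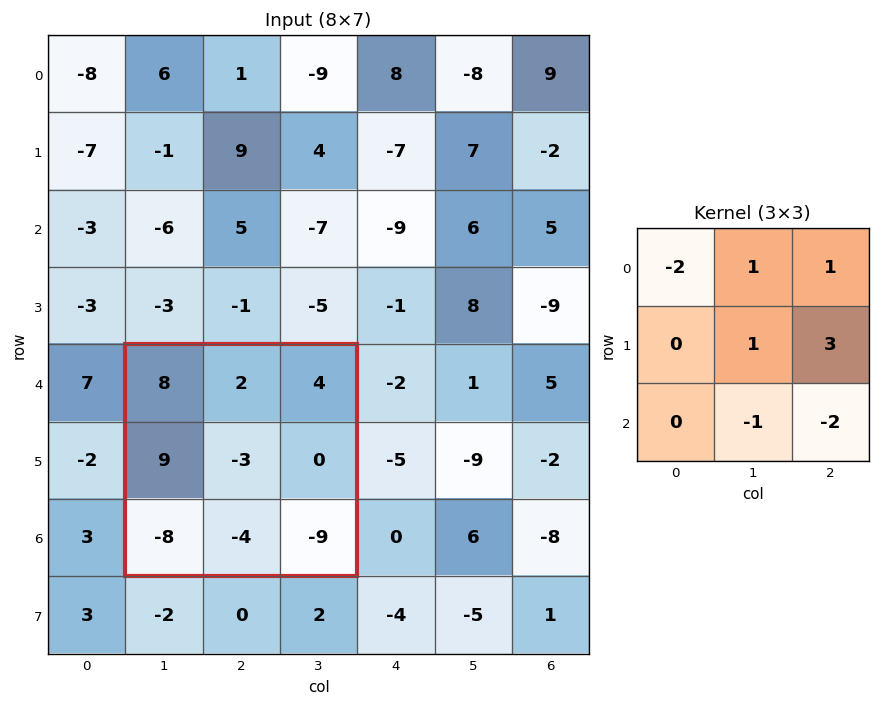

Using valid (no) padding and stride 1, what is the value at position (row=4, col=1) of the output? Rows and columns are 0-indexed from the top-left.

The receptive field on the input at this output position is [8 2 4 / 9 -3 0 / -8 -4 -9]. Elementwise product with the kernel and sum: 8·-2 + 2·1 + 4·1 + -3·1 + 0·3 + -4·-1 + -9·-2.

9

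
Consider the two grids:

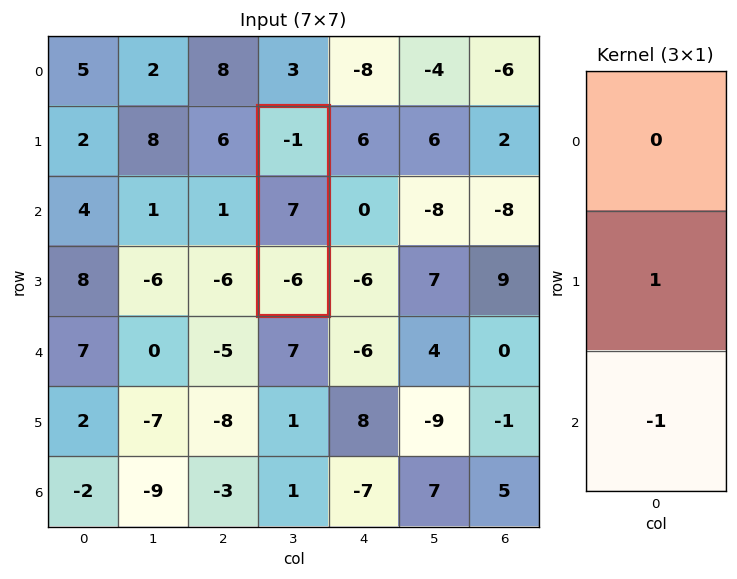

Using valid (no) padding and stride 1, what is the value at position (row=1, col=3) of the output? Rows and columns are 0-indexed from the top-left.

13

The receptive field on the input at this output position is [-1 / 7 / -6]. Elementwise product with the kernel and sum: 7·1 + -6·-1.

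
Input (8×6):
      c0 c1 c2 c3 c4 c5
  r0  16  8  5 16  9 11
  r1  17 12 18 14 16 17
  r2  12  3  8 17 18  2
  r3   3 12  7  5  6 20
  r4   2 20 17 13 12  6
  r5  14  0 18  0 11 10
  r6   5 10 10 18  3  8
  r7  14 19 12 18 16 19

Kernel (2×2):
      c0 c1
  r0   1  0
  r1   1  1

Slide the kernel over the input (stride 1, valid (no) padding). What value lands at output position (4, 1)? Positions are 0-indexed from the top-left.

The receptive field on the input at this output position is [20 17 / 0 18]. Elementwise product with the kernel and sum: 20·1 + 0·1 + 18·1.

38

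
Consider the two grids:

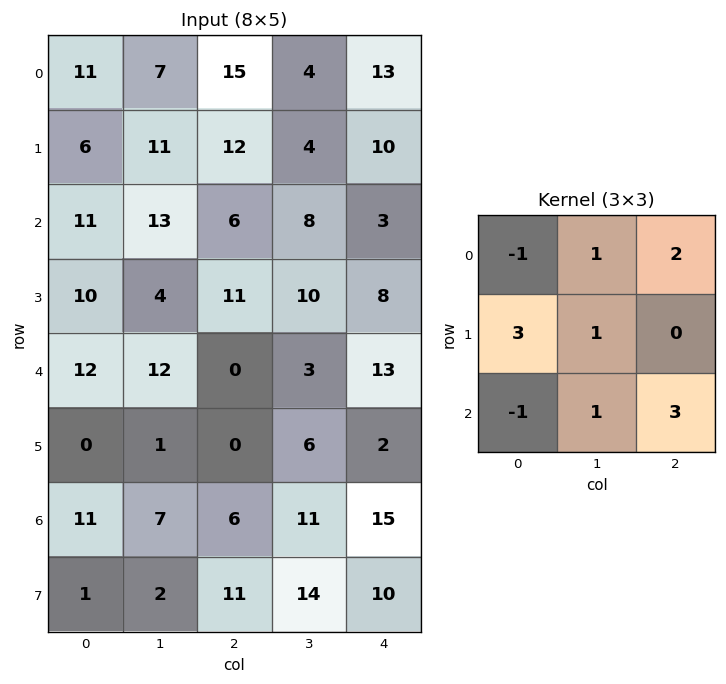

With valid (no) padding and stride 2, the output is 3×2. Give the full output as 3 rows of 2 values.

75 66
48 93
15 85

Output[0,0]: The receptive field on the input at this output position is [11 7 15 / 6 11 12 / 11 13 6]. Elementwise product with the kernel and sum: 11·-1 + 7·1 + 15·2 + 6·3 + 11·1 + 11·-1 + 13·1 + 6·3.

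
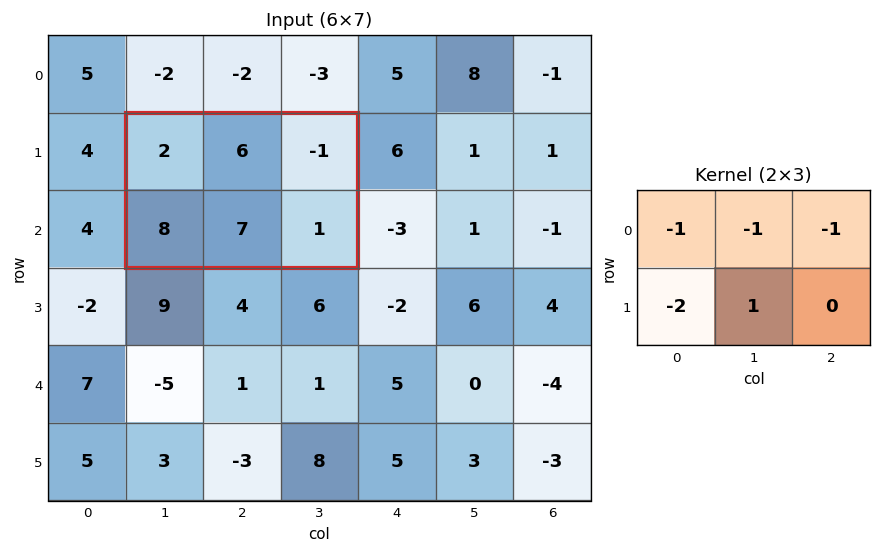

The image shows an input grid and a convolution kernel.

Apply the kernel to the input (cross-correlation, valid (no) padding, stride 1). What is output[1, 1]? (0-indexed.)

-16

The receptive field on the input at this output position is [2 6 -1 / 8 7 1]. Elementwise product with the kernel and sum: 2·-1 + 6·-1 + -1·-1 + 8·-2 + 7·1.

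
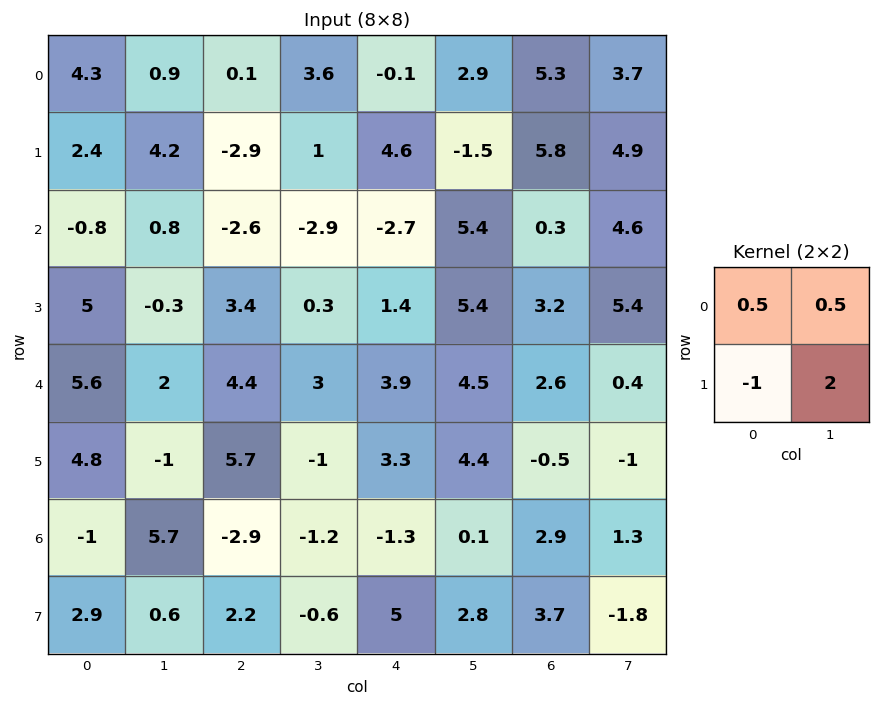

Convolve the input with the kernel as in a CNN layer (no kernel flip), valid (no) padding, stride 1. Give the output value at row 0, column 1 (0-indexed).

The receptive field on the input at this output position is [0.9 0.1 / 4.2 -2.9]. Elementwise product with the kernel and sum: 0.9·0.5 + 0.1·0.5 + 4.2·-1 + -2.9·2.

-9.5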